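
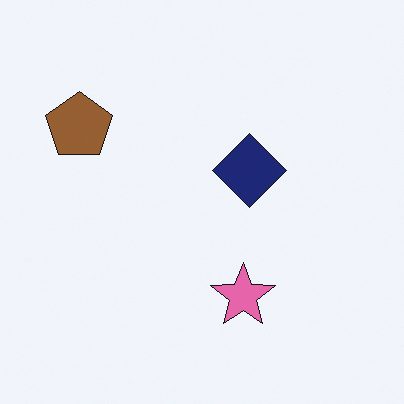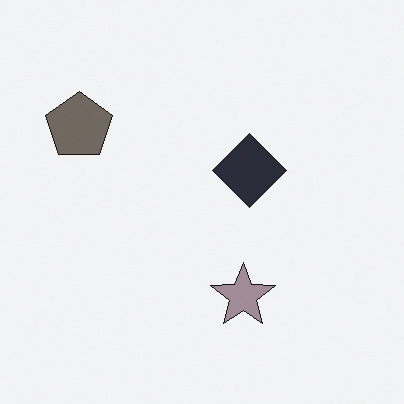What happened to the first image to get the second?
The second image is the first heavily desaturated.

All colors are more muted and greyish — a global saturation change.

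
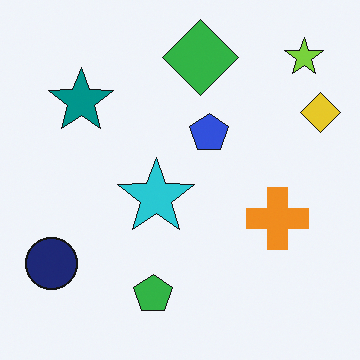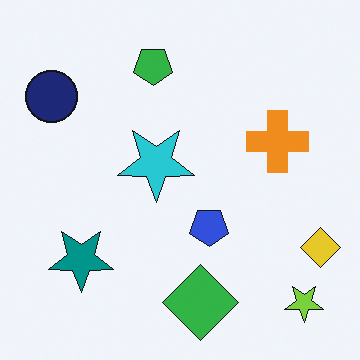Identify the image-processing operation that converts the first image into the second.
The transformation is: flipped vertically (top ↔ bottom).

The lime star is in the top-right of the first image and the bottom-right of the second — shapes on opposite sides of the horizontal midline have swapped in a mirror flip.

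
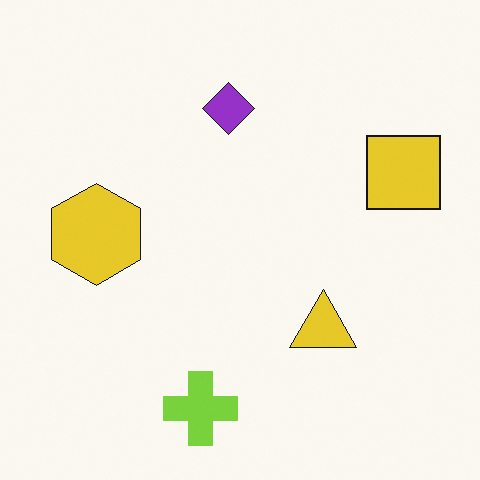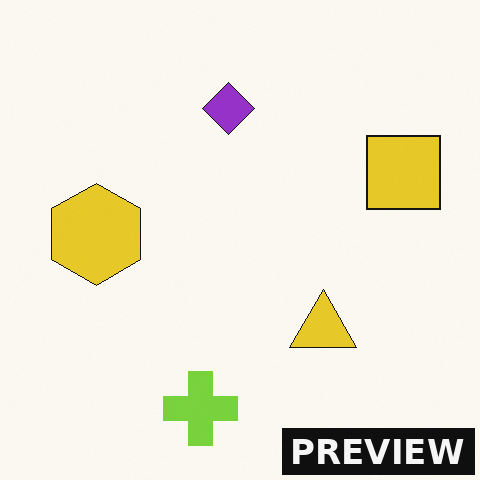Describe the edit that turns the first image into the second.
Watermarked with the text "PREVIEW" in the lower-right corner.

A dark label reading "PREVIEW" appears in the lower-right corner.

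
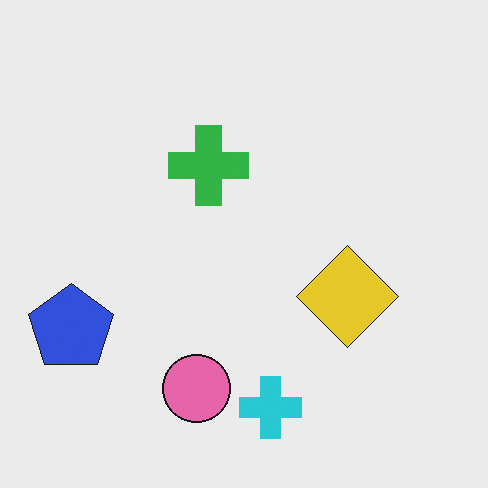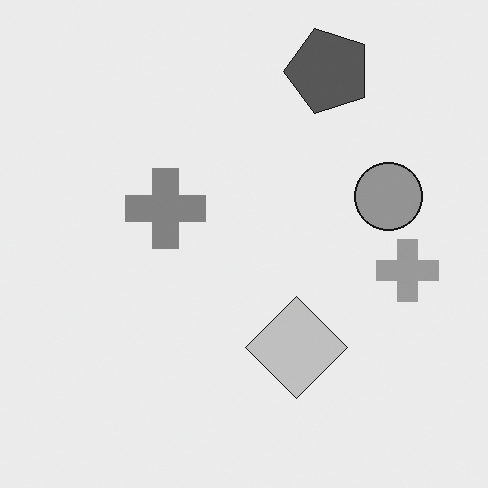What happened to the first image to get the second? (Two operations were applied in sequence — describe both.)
Transposed (reflected across the top-left ↔ bottom-right diagonal), then converted to grayscale.

Shapes have swapped their row and column positions — what was in the top-right is now in the bottom-left — a diagonal reflection. All color is removed — every shape is now a shade of grey.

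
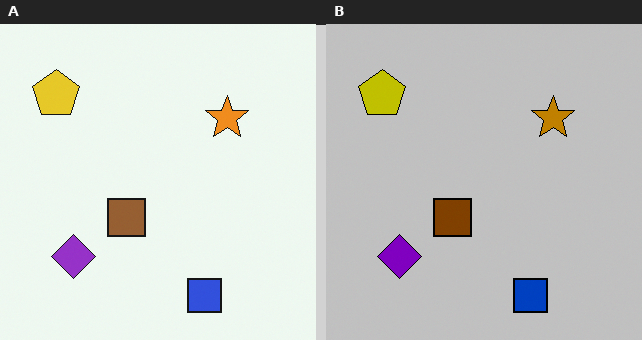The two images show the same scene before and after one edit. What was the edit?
This is the original image aggressively posterized.

Each flat color has snapped to a coarser quantized level — most visibly, the near-white background has dropped to a flat grey.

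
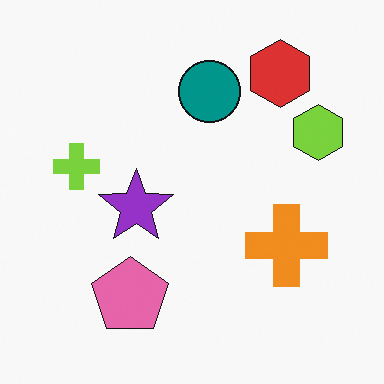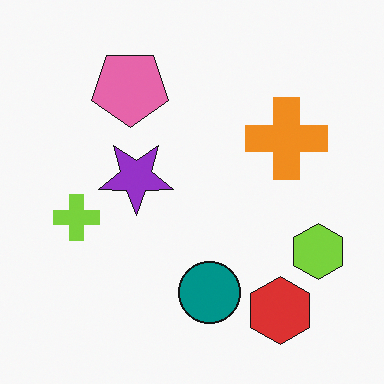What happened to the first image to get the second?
The image was flipped vertically (top ↔ bottom).

The red hexagon is in the top-right of the first image and the bottom-right of the second — shapes on opposite sides of the horizontal midline have swapped in a mirror flip.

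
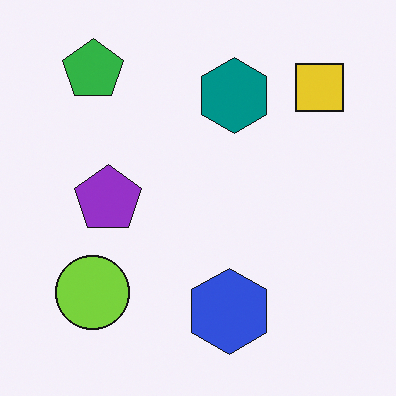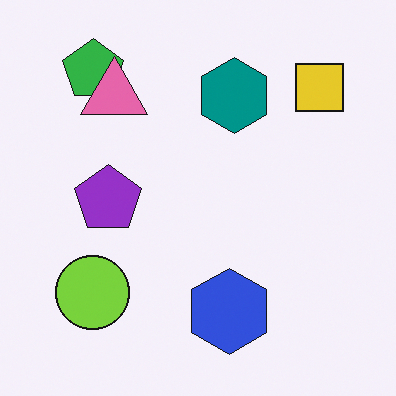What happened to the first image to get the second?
Overlaid with an additional pink triangle.

A pink triangle appears in the second image that is absent from the first.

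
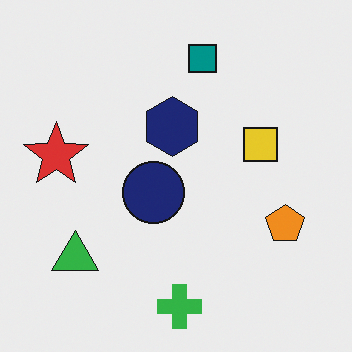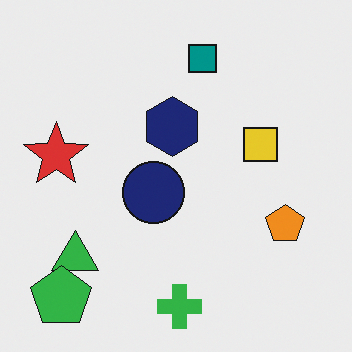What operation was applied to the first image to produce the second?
This is the original image overlaid with an additional green pentagon.

A green pentagon appears in the second image that is absent from the first.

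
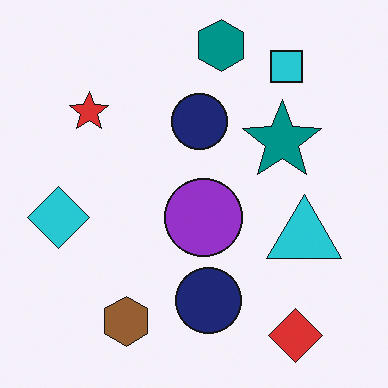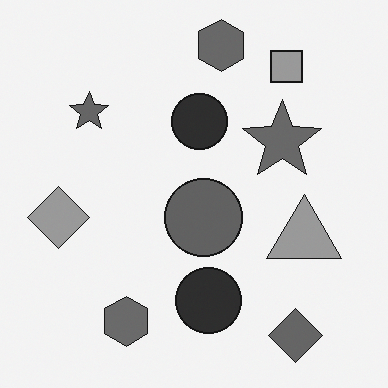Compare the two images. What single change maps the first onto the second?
The image was converted to grayscale.

All color is removed — every shape is now a shade of grey.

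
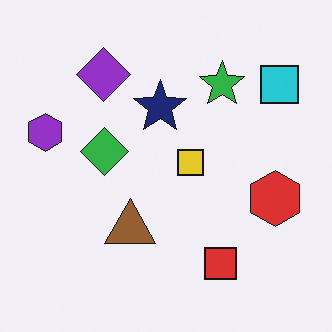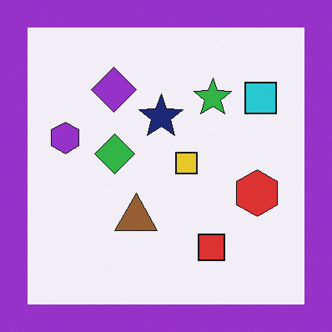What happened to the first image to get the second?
The image was framed with a purple border.

A solid purple frame runs around the edge of the second image, with the content slightly shrunk inside it.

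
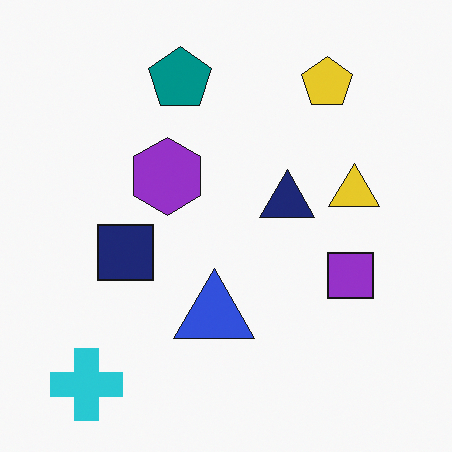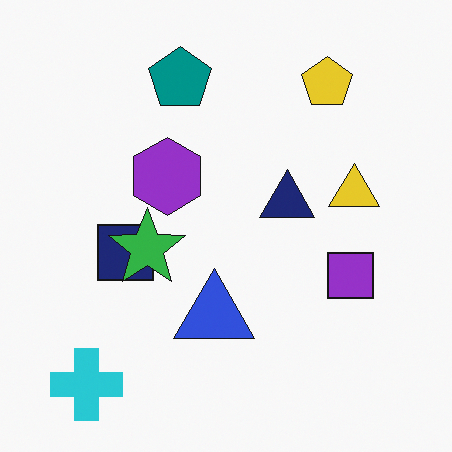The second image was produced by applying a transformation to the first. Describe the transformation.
Overlaid with an additional green star.

A green star appears in the second image that is absent from the first.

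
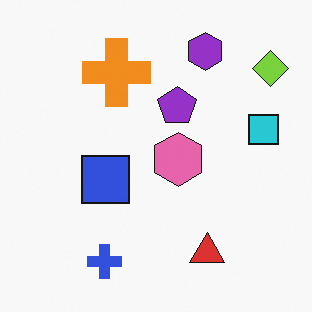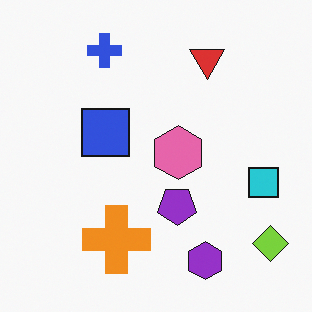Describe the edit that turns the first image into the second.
The second image is the first flipped vertically (top ↔ bottom).

The blue cross is in the bottom of the first image and the top of the second — shapes on opposite sides of the horizontal midline have swapped in a mirror flip.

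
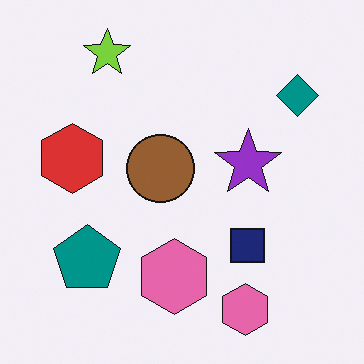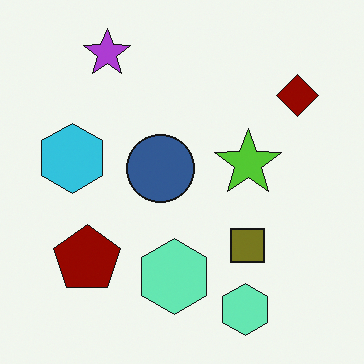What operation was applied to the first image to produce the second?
It was hue-shifted by a large amount.

Every shape's color has rotated by the same amount around the hue wheel — a uniform hue shift.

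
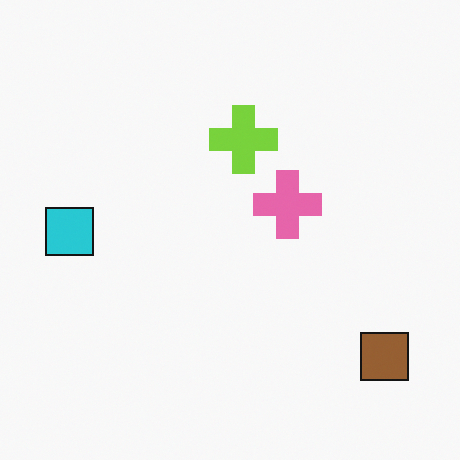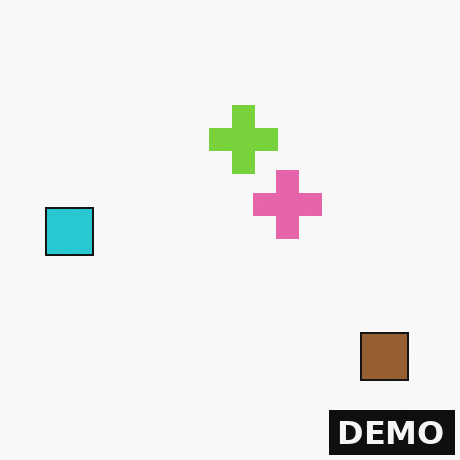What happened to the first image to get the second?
The second image is the first watermarked with the text "DEMO" in the lower-right corner.

A dark label reading "DEMO" appears in the lower-right corner.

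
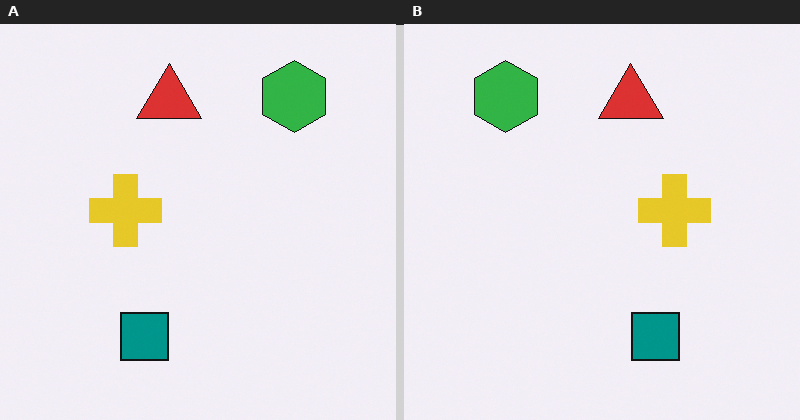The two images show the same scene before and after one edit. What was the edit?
The transformation is: flipped horizontally (left ↔ right).

The green hexagon is in the top-right of the left (A) image and the top-left of the right (B) — shapes on opposite sides of the vertical midline have swapped in a mirror flip.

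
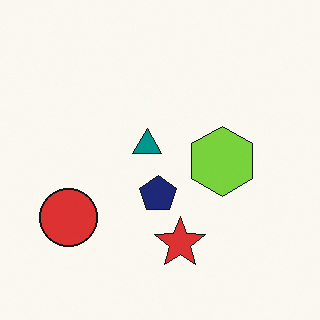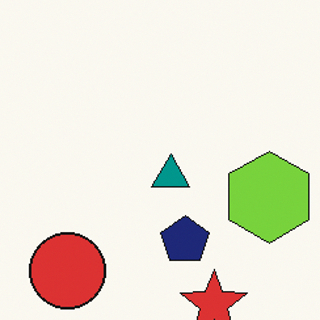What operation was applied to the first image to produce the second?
The image was cropped slightly and scaled back up.

The visible shapes are larger and the field of view is narrower; shapes near the original edges may be partly or wholly outside the frame — a crop-and-rescale.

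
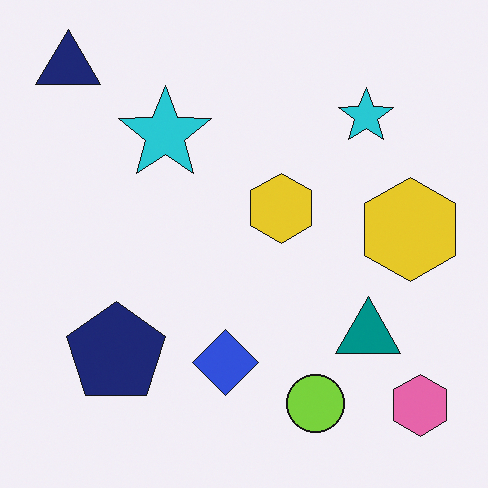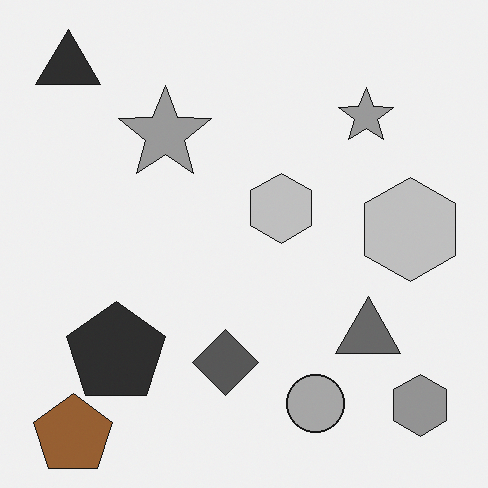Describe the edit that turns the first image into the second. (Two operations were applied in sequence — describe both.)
Converted to grayscale, then overlaid with an additional brown pentagon.

All color is removed — every shape is now a shade of grey. A brown pentagon appears in the second image that is absent from the first.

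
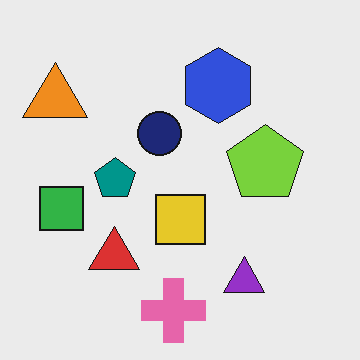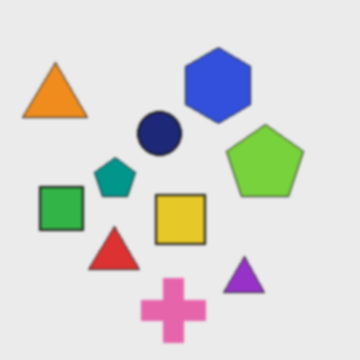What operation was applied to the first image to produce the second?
The image was slightly softened.

Shape edges and outlines are uniformly softened across the whole image.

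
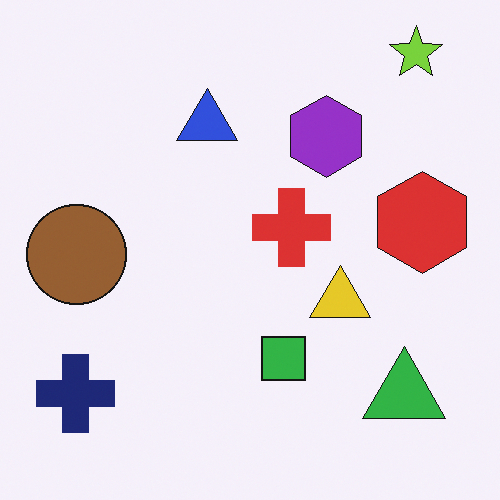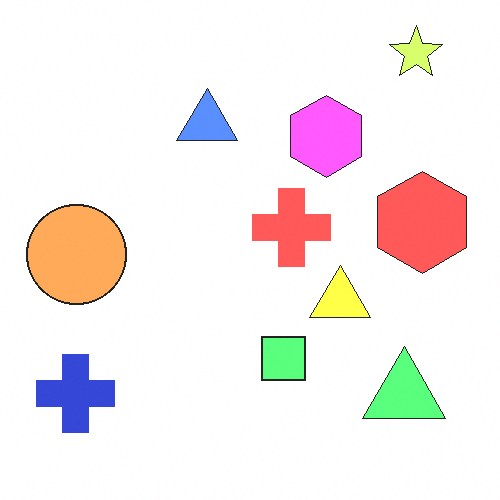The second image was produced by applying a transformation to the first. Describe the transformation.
Substantially brightened.

Every pixel — background and shapes alike — is uniformly brightened.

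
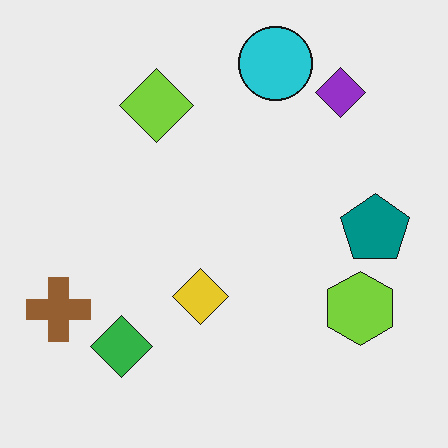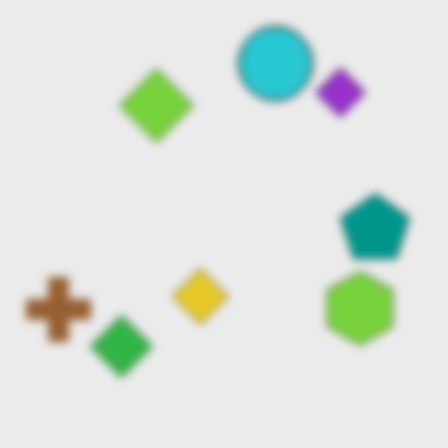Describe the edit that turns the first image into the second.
It was noticeably gaussian-blurred.

Shape edges and outlines are uniformly softened across the whole image.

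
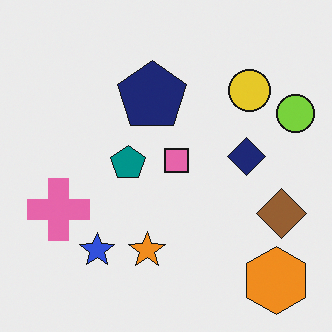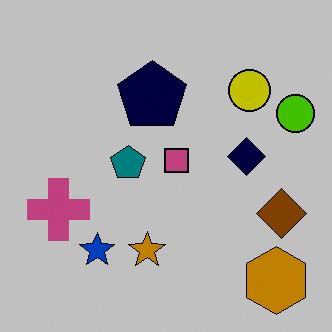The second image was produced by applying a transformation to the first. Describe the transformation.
The second image is the first aggressively posterized.

Each flat color has snapped to a coarser quantized level — most visibly, the near-white background has dropped to a flat grey.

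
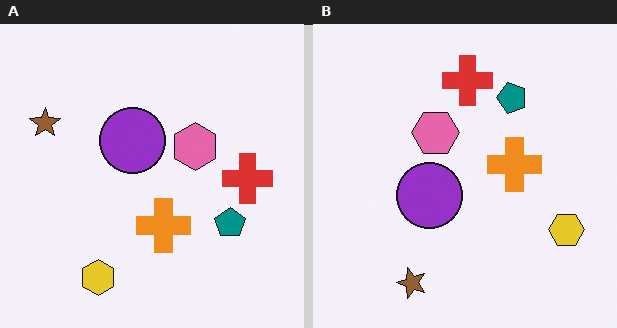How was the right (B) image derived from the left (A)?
Rotated 90° counter-clockwise.

The brown star sits in the top-left of the left (A) image and the bottom-left of the right (B) — consistent with a whole-image 90° counter-clockwise rotation.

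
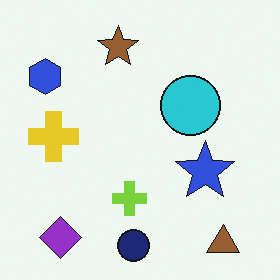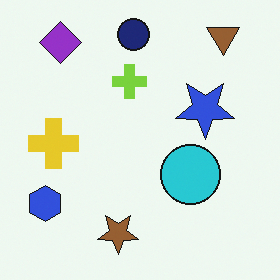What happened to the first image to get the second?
Flipped vertically (top ↔ bottom).

The navy circle is in the bottom of the first image and the top of the second — shapes on opposite sides of the horizontal midline have swapped in a mirror flip.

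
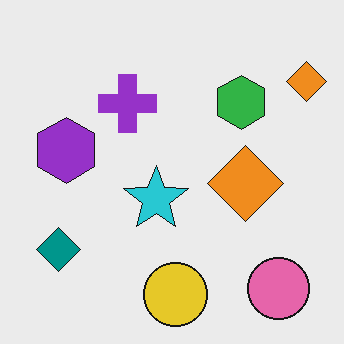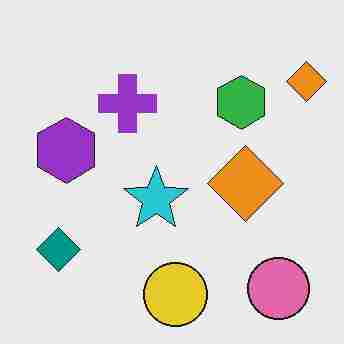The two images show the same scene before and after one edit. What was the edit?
This is the original image degraded with heavy JPEG compression.

Blocky 8×8 compression artifacts appear around shape edges and the flat background shows ringing — characteristic JPEG degradation.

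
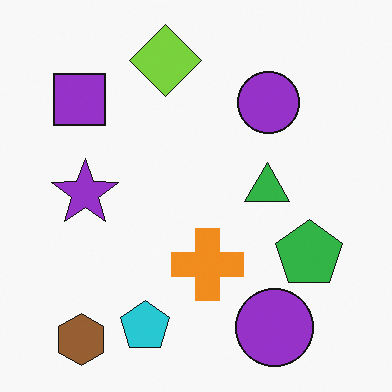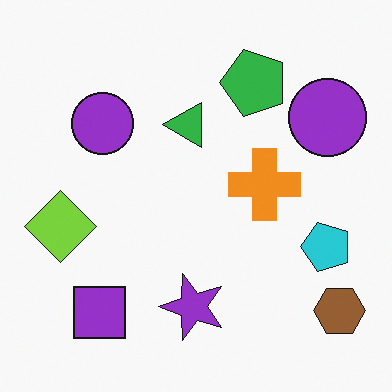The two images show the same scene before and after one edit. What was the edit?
The image was rotated 90° counter-clockwise.

The brown hexagon sits in the bottom-left of the first image and the bottom-right of the second — consistent with a whole-image 90° counter-clockwise rotation.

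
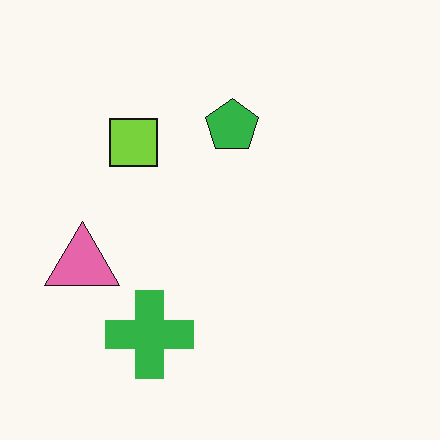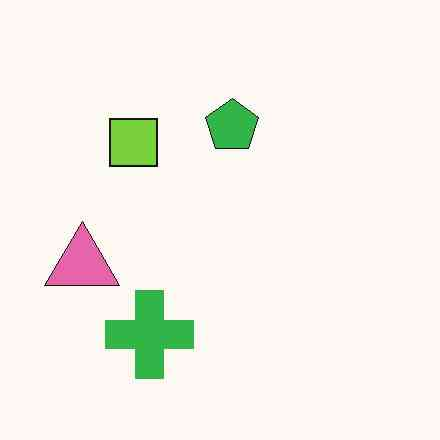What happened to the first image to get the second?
The second image is the first given moderate JPEG compression.

Blocky 8×8 compression artifacts appear around shape edges and the flat background shows ringing — characteristic JPEG degradation.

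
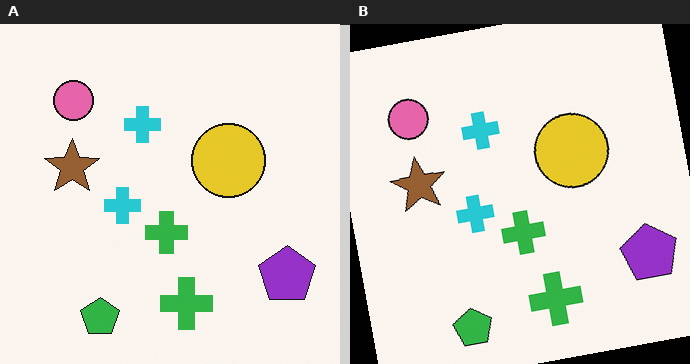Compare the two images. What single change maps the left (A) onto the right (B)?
This is the original image rotated counter-clockwise by a small amount.

Every shape is tilted by the same angle and the image corners show triangular fill wedges — a whole-image rotation by a non-right angle.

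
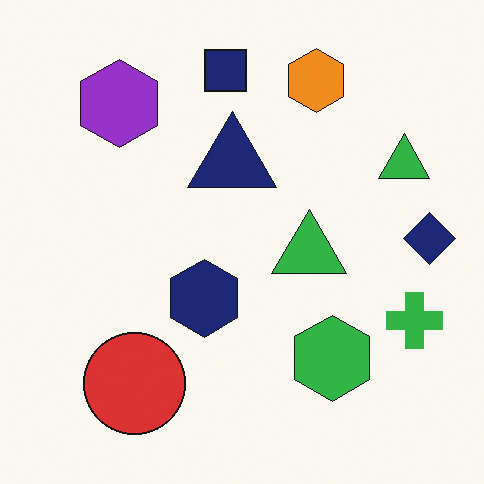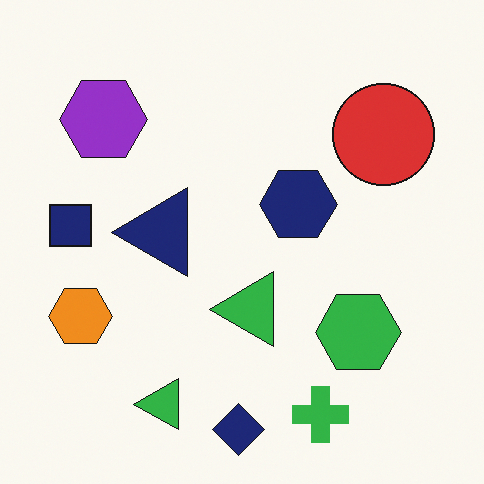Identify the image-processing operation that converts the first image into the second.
It was transposed (reflected across the top-left ↔ bottom-right diagonal).

Shapes have swapped their row and column positions — what was in the top-right is now in the bottom-left — a diagonal reflection.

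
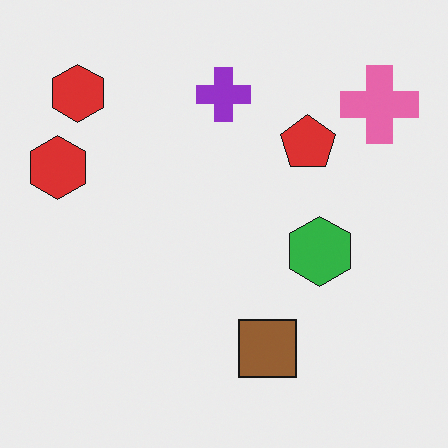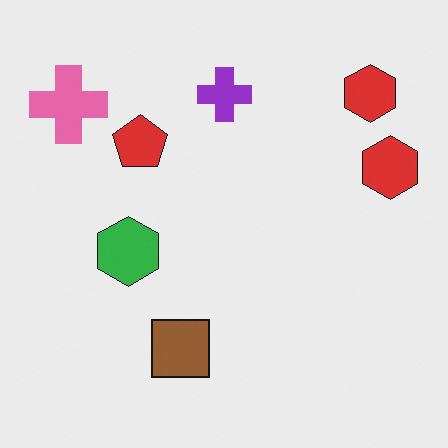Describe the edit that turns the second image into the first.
The transformation is: flipped horizontally (left ↔ right).

The pink cross is in the top-left of the second image and the top-right of the first — shapes on opposite sides of the vertical midline have swapped in a mirror flip.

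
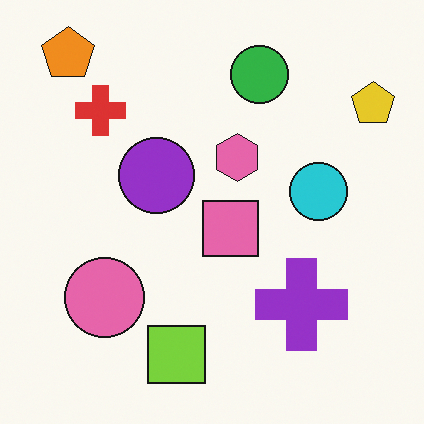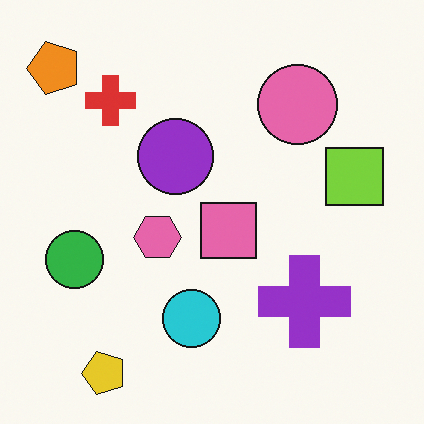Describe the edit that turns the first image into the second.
The second image is the first transposed (reflected across the top-left ↔ bottom-right diagonal).

Shapes have swapped their row and column positions — what was in the top-right is now in the bottom-left — a diagonal reflection.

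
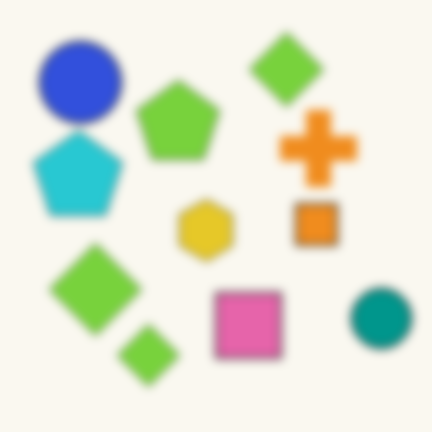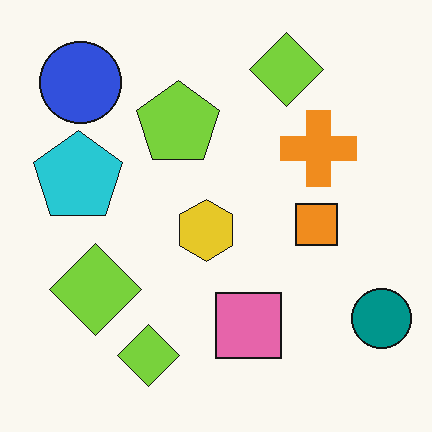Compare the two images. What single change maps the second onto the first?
Heavily blurred.

Shape edges and outlines are uniformly softened across the whole image.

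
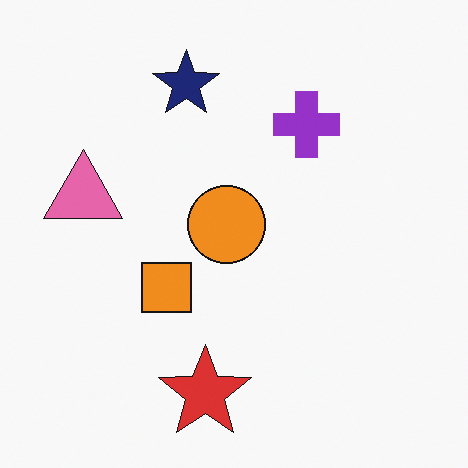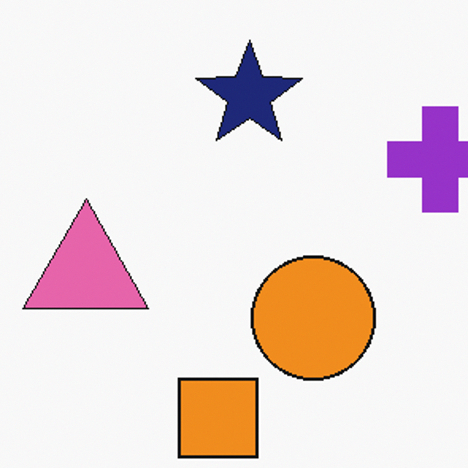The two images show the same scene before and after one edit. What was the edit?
The image was cropped to a modestly smaller region and rescaled.

The visible shapes are larger and the field of view is narrower; shapes near the original edges may be partly or wholly outside the frame — a crop-and-rescale.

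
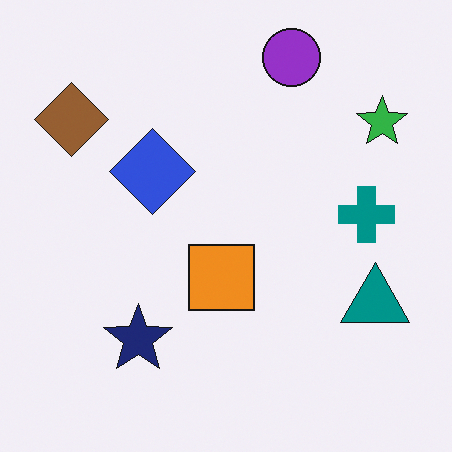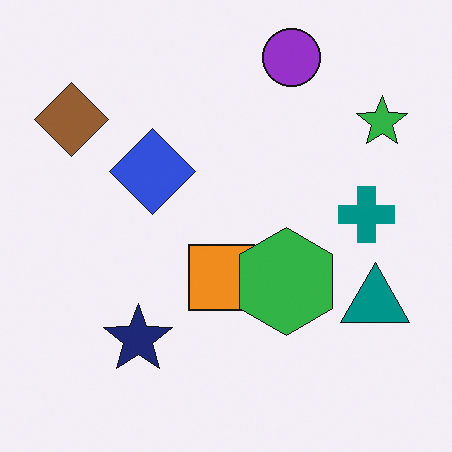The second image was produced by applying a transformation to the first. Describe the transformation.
The image was overlaid with an additional green hexagon.

A green hexagon appears in the second image that is absent from the first.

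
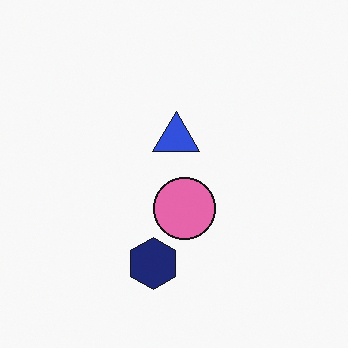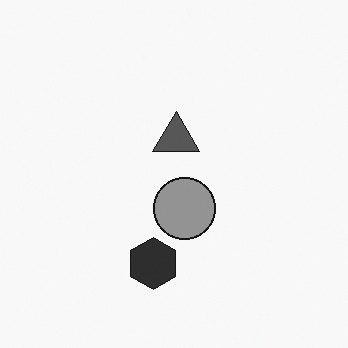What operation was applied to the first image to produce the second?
The transformation is: converted to grayscale.

All color is removed — every shape is now a shade of grey.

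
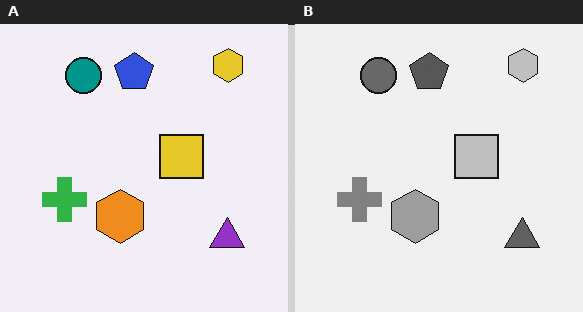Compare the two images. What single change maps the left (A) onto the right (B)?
The image was converted to grayscale.

All color is removed — every shape is now a shade of grey.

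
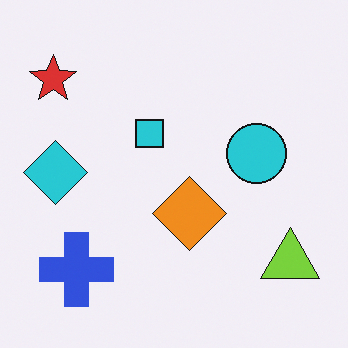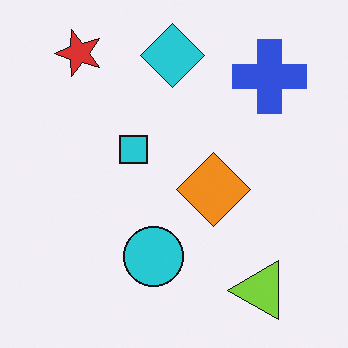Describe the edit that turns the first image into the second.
This is the original image transposed (reflected across the top-left ↔ bottom-right diagonal).

Shapes have swapped their row and column positions — what was in the top-right is now in the bottom-left — a diagonal reflection.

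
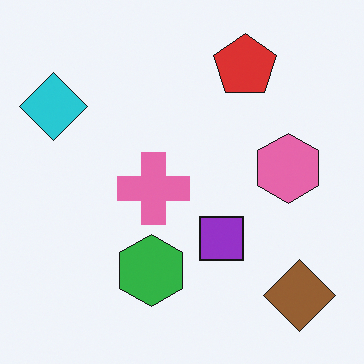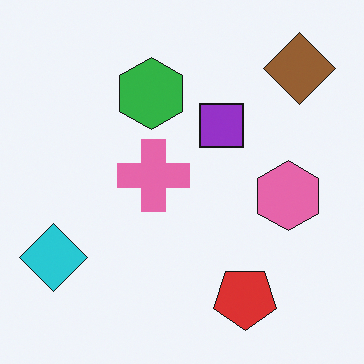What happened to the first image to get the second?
The second image is the first flipped vertically (top ↔ bottom).

The red pentagon is in the top-right of the first image and the bottom-right of the second — shapes on opposite sides of the horizontal midline have swapped in a mirror flip.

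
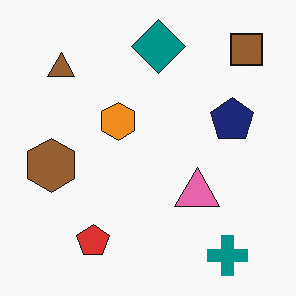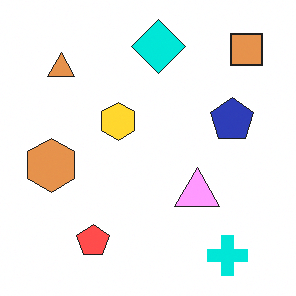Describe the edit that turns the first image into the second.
It was noticeably brightened.

Every pixel — background and shapes alike — is uniformly brightened.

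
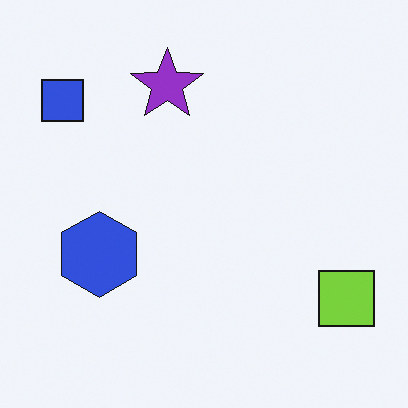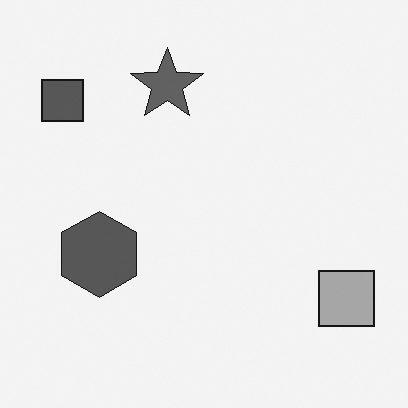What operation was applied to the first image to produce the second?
Converted to grayscale.

All color is removed — every shape is now a shade of grey.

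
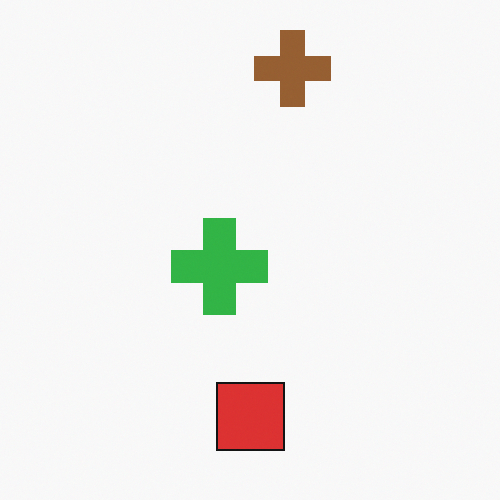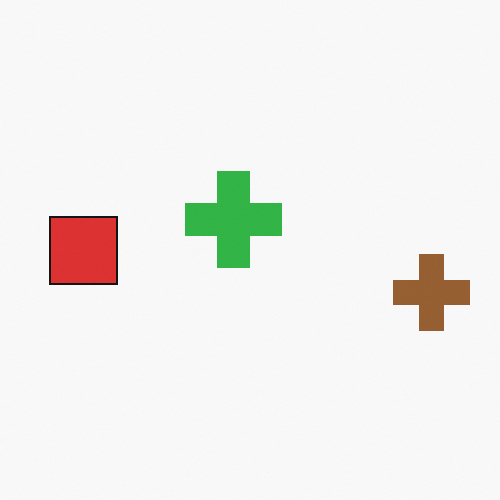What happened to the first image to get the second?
The image was rotated 90° clockwise.

The brown cross sits in the top of the first image and the right of the second — consistent with a whole-image 90° clockwise rotation.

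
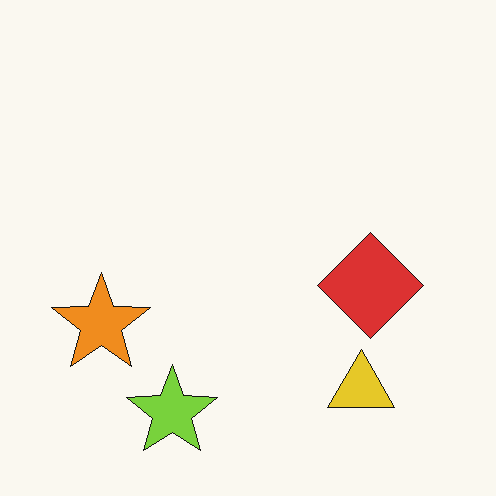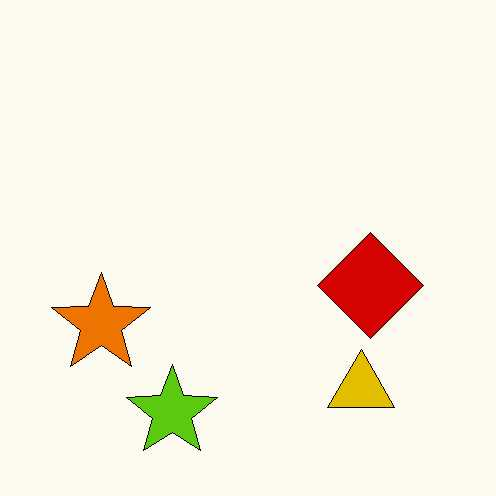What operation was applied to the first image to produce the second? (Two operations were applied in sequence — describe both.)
The second image is the first given slightly increased contrast, then JPEG-compressed with visible artifacts.

Tones are pushed away from mid-grey across the whole image — a global contrast change. Blocky 8×8 compression artifacts appear around shape edges and the flat background shows ringing — characteristic JPEG degradation.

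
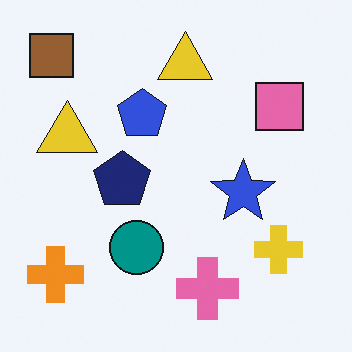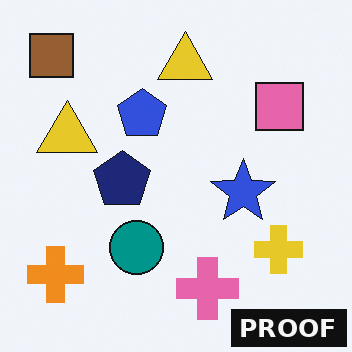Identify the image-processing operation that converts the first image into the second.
It was watermarked with the text "PROOF" in the lower-right corner.

A dark label reading "PROOF" appears in the lower-right corner.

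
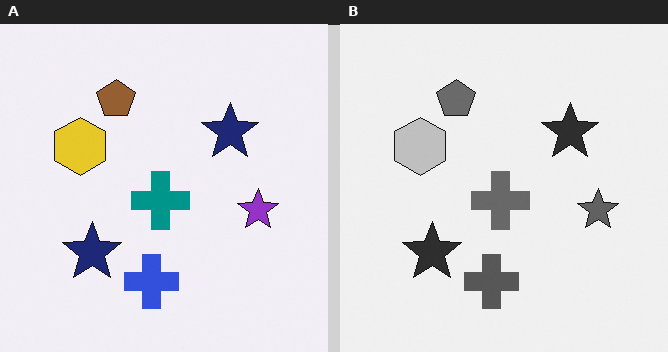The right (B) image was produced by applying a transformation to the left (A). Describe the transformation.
Converted to grayscale.

All color is removed — every shape is now a shade of grey.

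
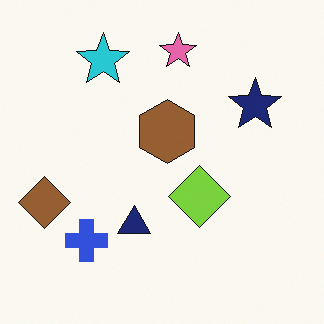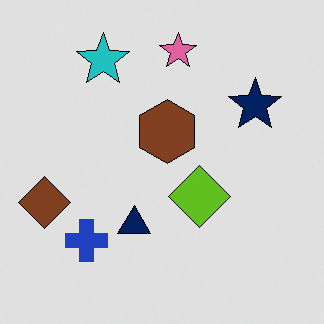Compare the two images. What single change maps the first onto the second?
This is the original image moderately posterized.

Each flat color has snapped to a coarser quantized level — most visibly, the near-white background has dropped to a flat grey.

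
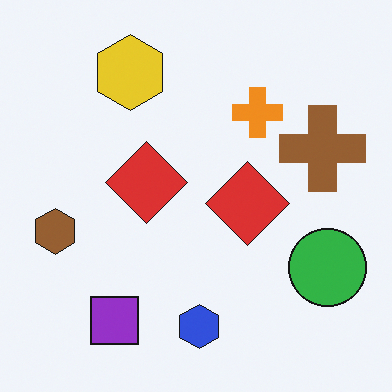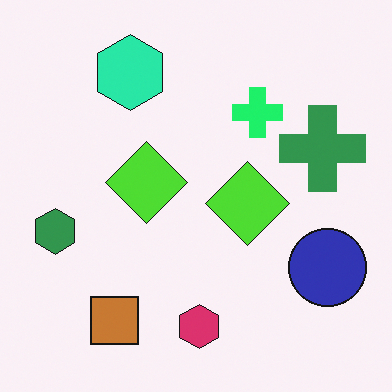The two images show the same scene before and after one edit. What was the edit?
The second image is the first hue-shifted through roughly a third of the color wheel.

Every shape's color has rotated by the same amount around the hue wheel — a uniform hue shift.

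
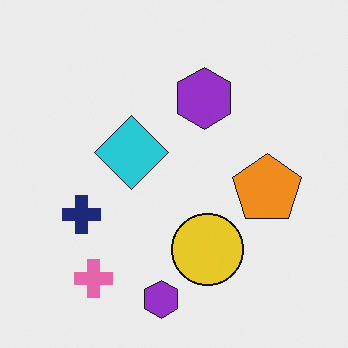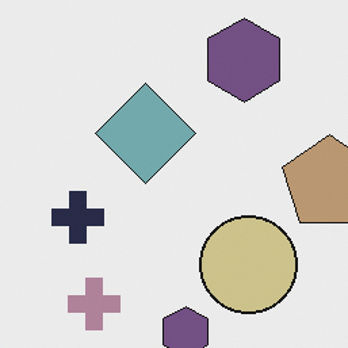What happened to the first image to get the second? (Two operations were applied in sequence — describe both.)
Made much more muted (saturation change), then cropped slightly and scaled back up.

All colors are more muted and greyish — a global saturation change. The visible shapes are larger and the field of view is narrower; shapes near the original edges may be partly or wholly outside the frame — a crop-and-rescale.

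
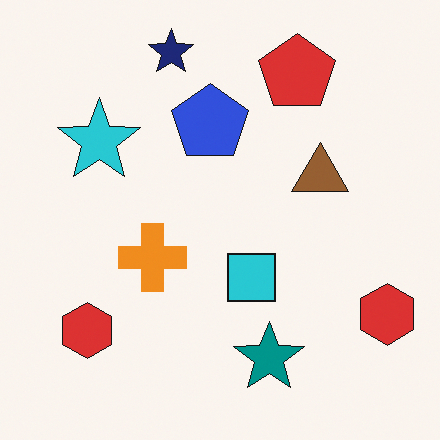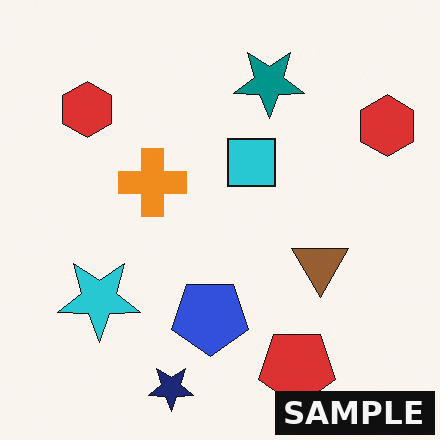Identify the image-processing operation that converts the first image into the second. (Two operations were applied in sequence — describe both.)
The second image is the first flipped vertically (top ↔ bottom), then watermarked with the text "SAMPLE" in the lower-right corner.

The navy star is in the top of the first image and the bottom of the second — shapes on opposite sides of the horizontal midline have swapped in a mirror flip. A dark label reading "SAMPLE" appears in the lower-right corner.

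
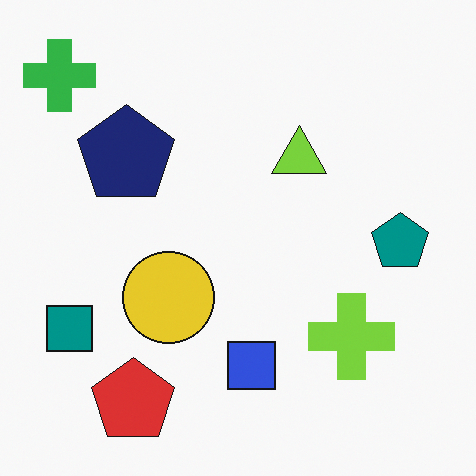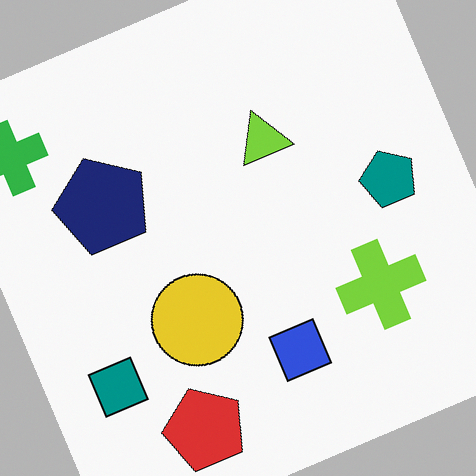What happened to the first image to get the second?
The second image is the first rotated counter-clockwise by a moderate amount.

Every shape is tilted by the same angle and the image corners show triangular fill wedges — a whole-image rotation by a non-right angle.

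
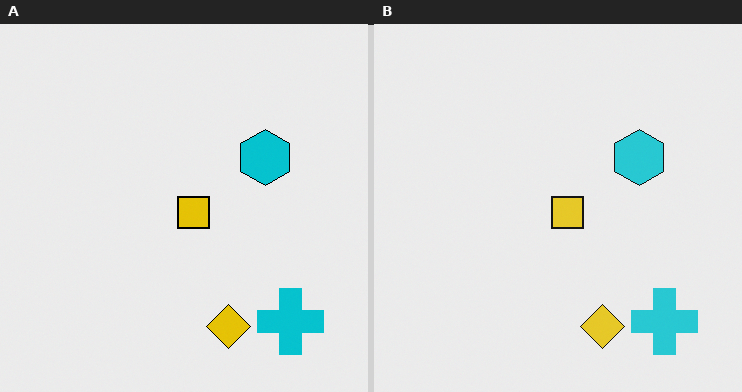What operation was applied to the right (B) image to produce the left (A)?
The left (A) image is the right (B) given slightly increased contrast.

Tones are pushed away from mid-grey across the whole image — a global contrast change.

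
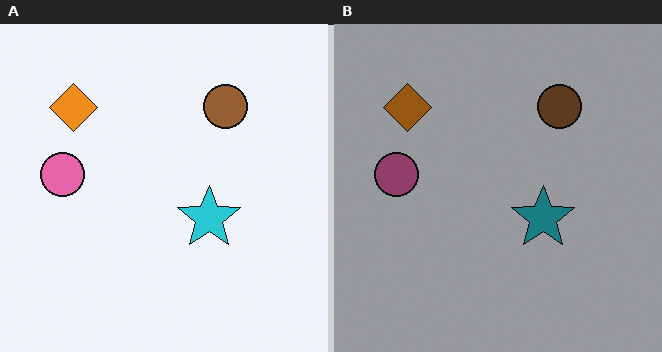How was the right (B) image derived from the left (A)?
This is the original image noticeably darkened.

Every pixel — background and shapes alike — is uniformly darkened.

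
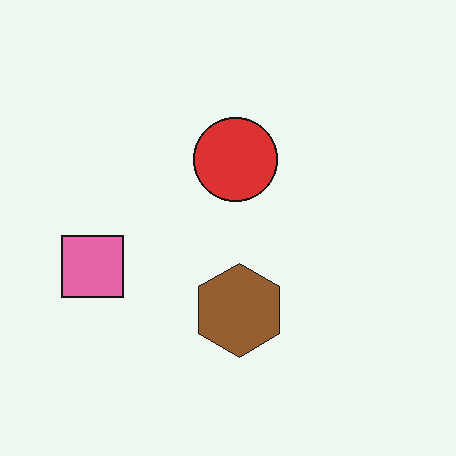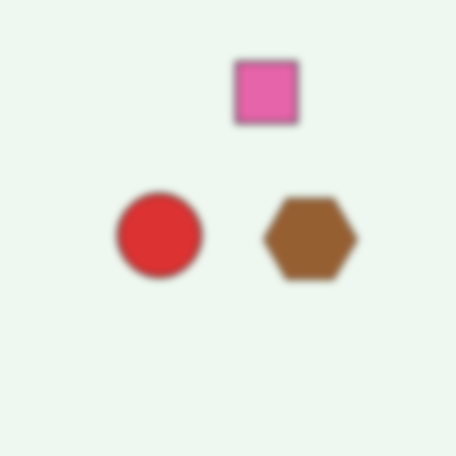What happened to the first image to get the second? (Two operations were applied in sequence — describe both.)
This is the original image transposed (reflected across the top-left ↔ bottom-right diagonal), then noticeably gaussian-blurred.

Shapes have swapped their row and column positions — what was in the top-right is now in the bottom-left — a diagonal reflection. Shape edges and outlines are uniformly softened across the whole image.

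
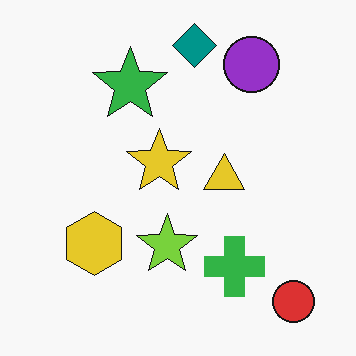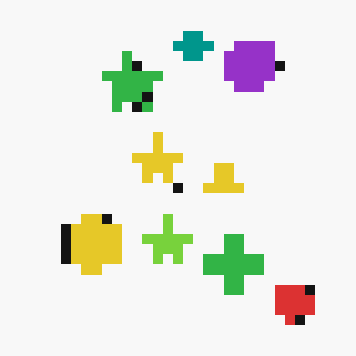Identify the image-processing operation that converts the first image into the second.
The transformation is: coarsely pixelated.

Shapes are reduced to large square blocks; fine edges and outlines are lost — a downscale-then-upscale (mosaic) effect.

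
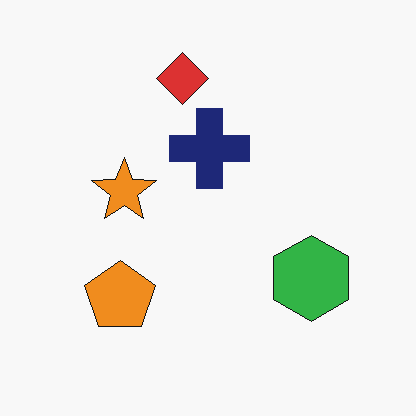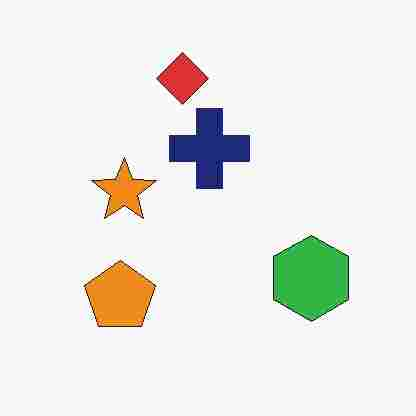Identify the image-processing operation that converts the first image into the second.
Degraded with heavy JPEG compression.

Blocky 8×8 compression artifacts appear around shape edges and the flat background shows ringing — characteristic JPEG degradation.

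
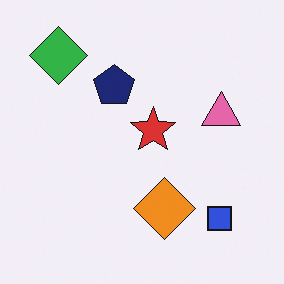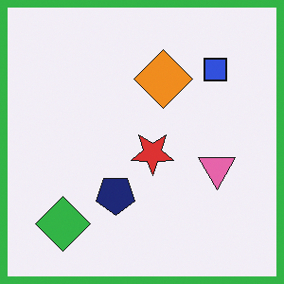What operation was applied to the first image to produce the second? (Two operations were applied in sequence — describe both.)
It was flipped vertically (top ↔ bottom), then framed with a green border.

The green diamond is in the top-left of the first image and the bottom-left of the second — shapes on opposite sides of the horizontal midline have swapped in a mirror flip. A solid green frame runs around the edge of the second image, with the content slightly shrunk inside it.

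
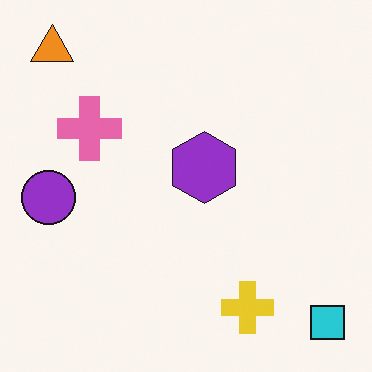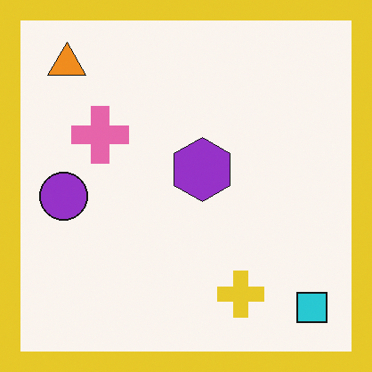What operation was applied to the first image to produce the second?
The second image is the first framed with a yellow border.

A solid yellow frame runs around the edge of the second image, with the content slightly shrunk inside it.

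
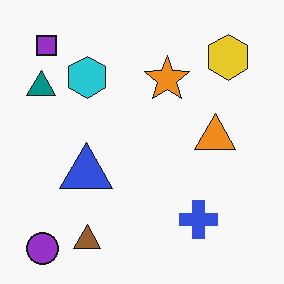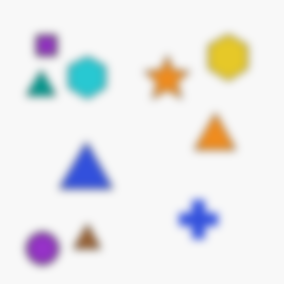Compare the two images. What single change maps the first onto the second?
It was moderately blurred.

Shape edges and outlines are uniformly softened across the whole image.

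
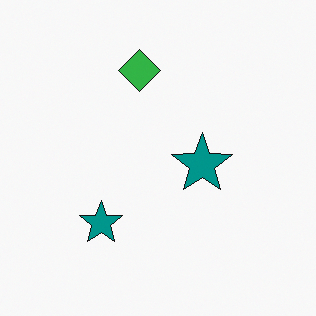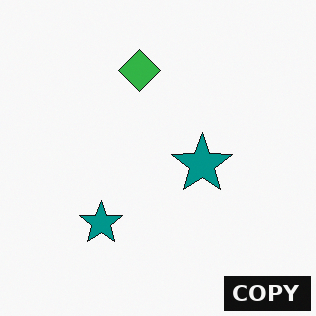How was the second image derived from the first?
This is the original image watermarked with the text "COPY" in the lower-right corner.

A dark label reading "COPY" appears in the lower-right corner.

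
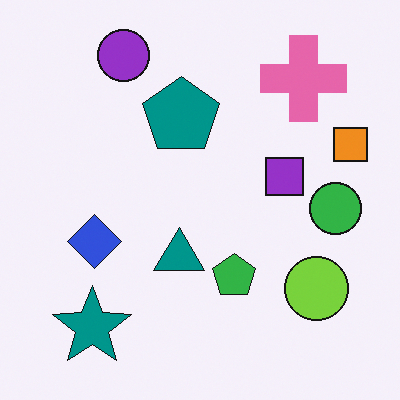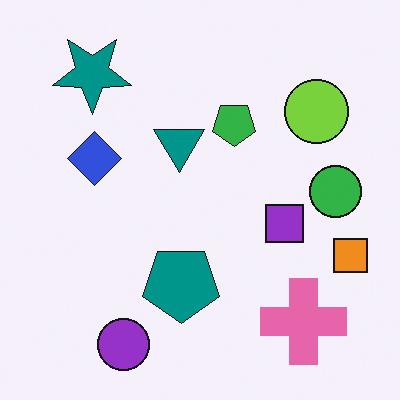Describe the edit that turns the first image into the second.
Flipped vertically (top ↔ bottom).

The purple circle is in the top-left of the first image and the bottom-left of the second — shapes on opposite sides of the horizontal midline have swapped in a mirror flip.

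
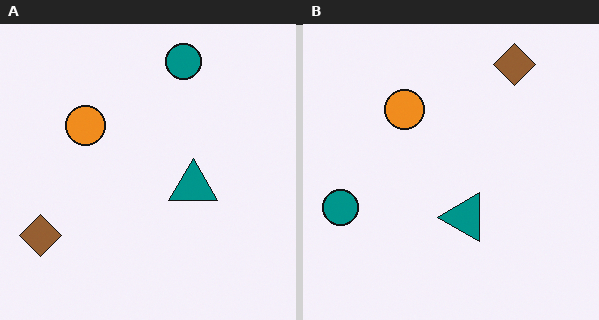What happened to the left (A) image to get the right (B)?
It was transposed (reflected across the top-left ↔ bottom-right diagonal).

Shapes have swapped their row and column positions — what was in the top-right is now in the bottom-left — a diagonal reflection.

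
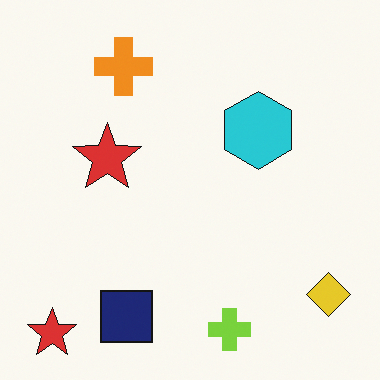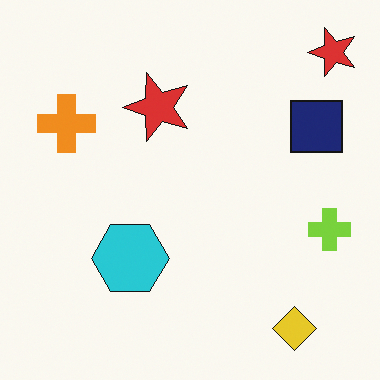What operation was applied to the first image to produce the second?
The image was transposed (reflected across the top-left ↔ bottom-right diagonal).

Shapes have swapped their row and column positions — what was in the top-right is now in the bottom-left — a diagonal reflection.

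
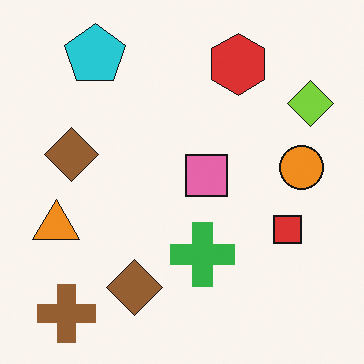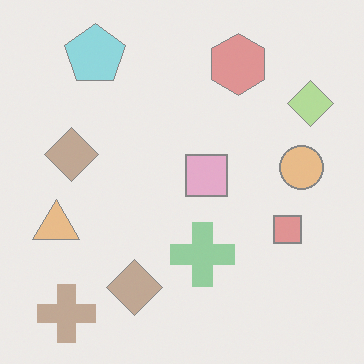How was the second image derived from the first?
This is the original image washed out (contrast reduced).

Tones are pushed toward mid-grey across the whole image — a global contrast change.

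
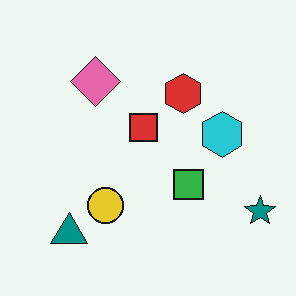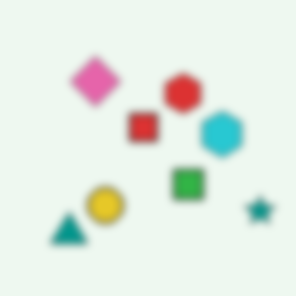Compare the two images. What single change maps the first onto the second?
Noticeably gaussian-blurred.

Shape edges and outlines are uniformly softened across the whole image.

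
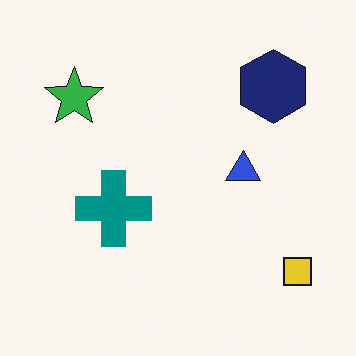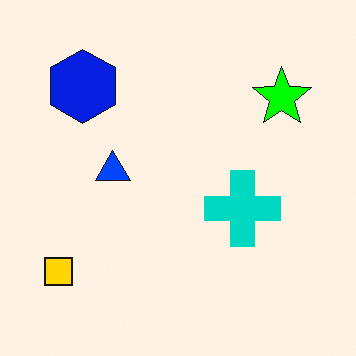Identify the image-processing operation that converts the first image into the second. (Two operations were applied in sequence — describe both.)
It was heavily oversaturated, then flipped horizontally (left ↔ right).

All colors are more vivid — a global saturation change. The yellow square is in the bottom-right of the first image and the bottom-left of the second — shapes on opposite sides of the vertical midline have swapped in a mirror flip.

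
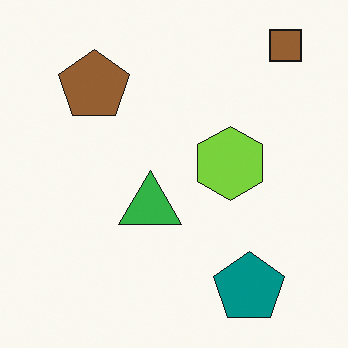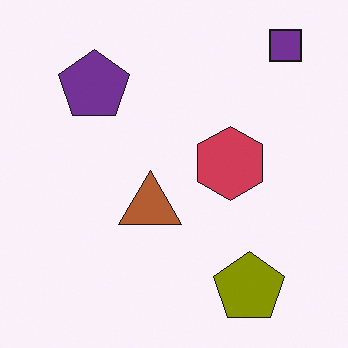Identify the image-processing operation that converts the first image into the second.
The transformation is: hue-shifted by a large amount.

Every shape's color has rotated by the same amount around the hue wheel — a uniform hue shift.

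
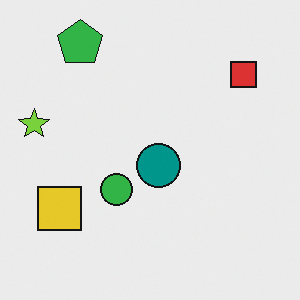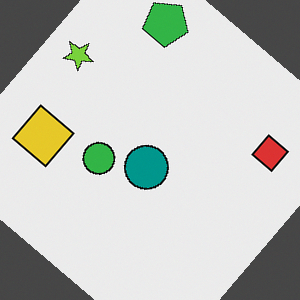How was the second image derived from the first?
The transformation is: rotated clockwise by a large amount — several tens of degrees.

Every shape is tilted by the same angle and the image corners show triangular fill wedges — a whole-image rotation by a non-right angle.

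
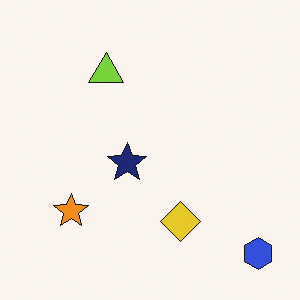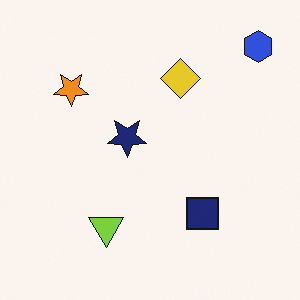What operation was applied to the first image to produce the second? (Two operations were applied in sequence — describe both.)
The transformation is: flipped vertically (top ↔ bottom), then overlaid with an additional navy square.

The blue hexagon is in the bottom-right of the first image and the top-right of the second — shapes on opposite sides of the horizontal midline have swapped in a mirror flip. A navy square appears in the second image that is absent from the first.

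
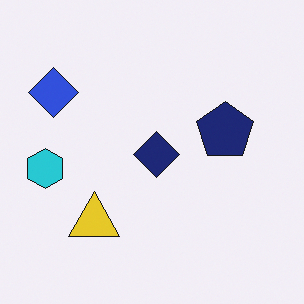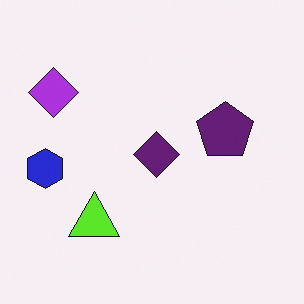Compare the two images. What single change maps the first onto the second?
The second image is the first hue-shifted slightly.

Every shape's color has rotated by the same amount around the hue wheel — a uniform hue shift.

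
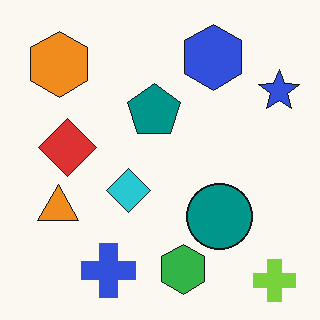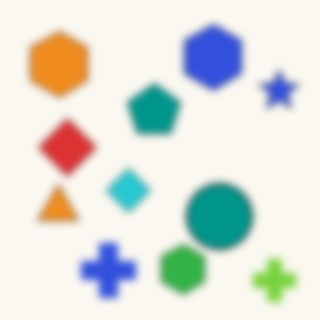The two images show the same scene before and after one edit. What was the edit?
Noticeably gaussian-blurred.

Shape edges and outlines are uniformly softened across the whole image.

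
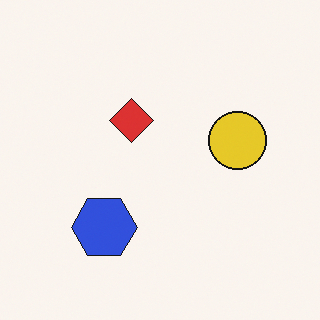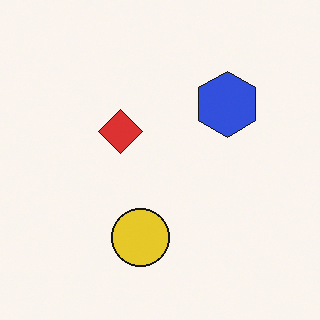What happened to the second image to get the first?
The transformation is: transposed (reflected across the top-left ↔ bottom-right diagonal).

Shapes have swapped their row and column positions — what was in the top-right is now in the bottom-left — a diagonal reflection.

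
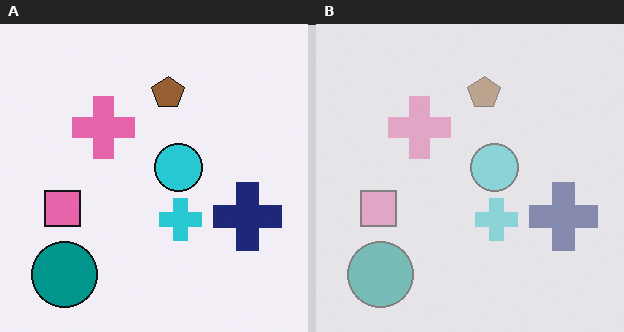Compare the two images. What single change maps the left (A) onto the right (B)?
The transformation is: given much lower contrast.

Tones are pushed toward mid-grey across the whole image — a global contrast change.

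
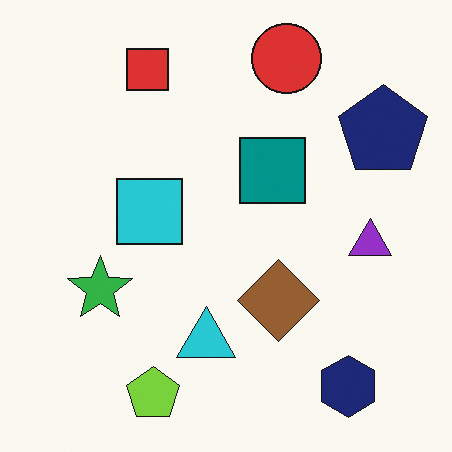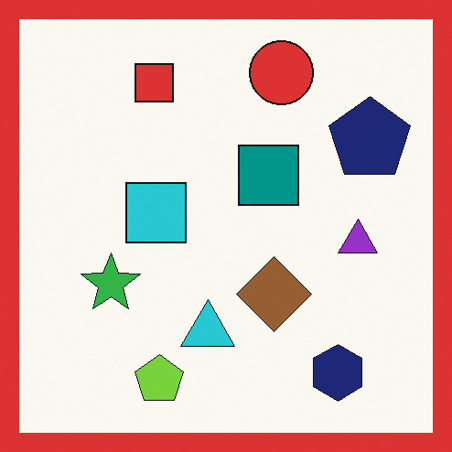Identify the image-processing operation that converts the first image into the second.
This is the original image framed with a red border.

A solid red frame runs around the edge of the second image, with the content slightly shrunk inside it.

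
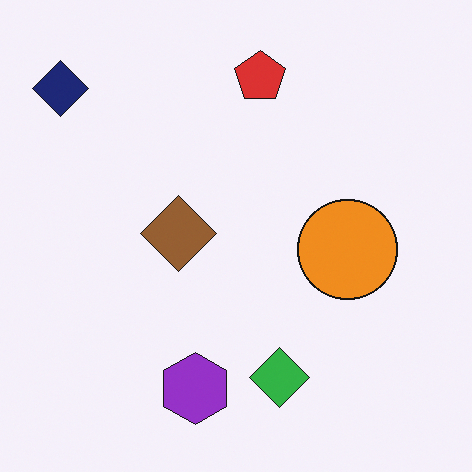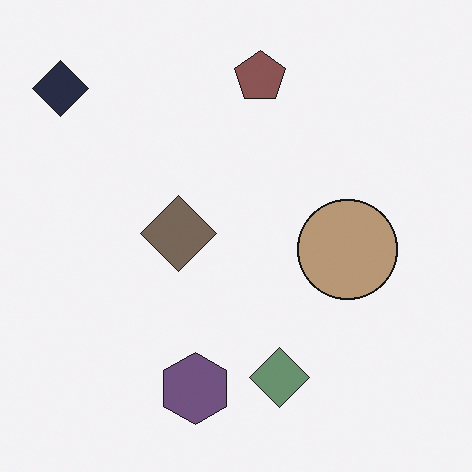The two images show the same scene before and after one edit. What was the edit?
Made much more muted (saturation change).

All colors are more muted and greyish — a global saturation change.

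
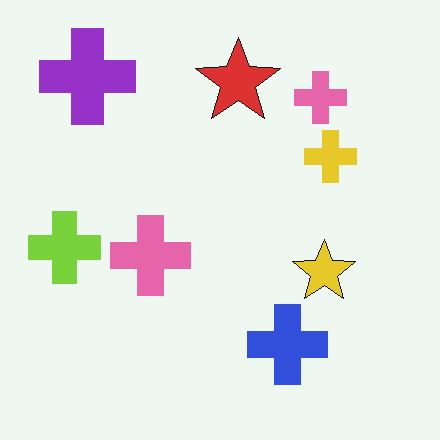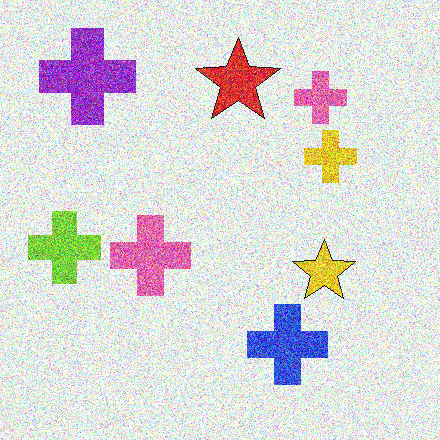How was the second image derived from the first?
The image was degraded with heavy additive noise.

Random speckle covers the whole image, including the flat background.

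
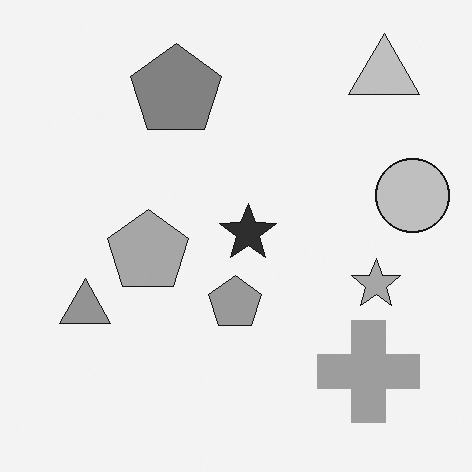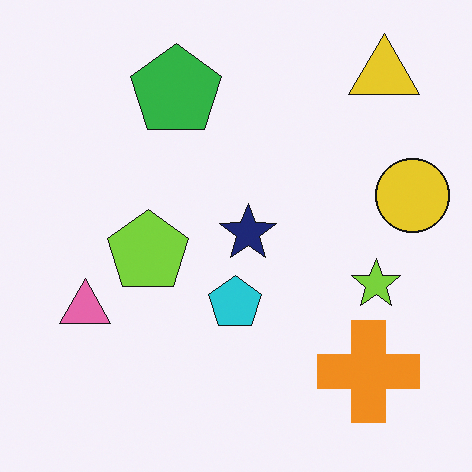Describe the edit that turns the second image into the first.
It was converted to grayscale.

All color is removed — every shape is now a shade of grey.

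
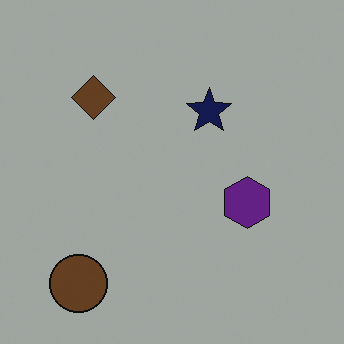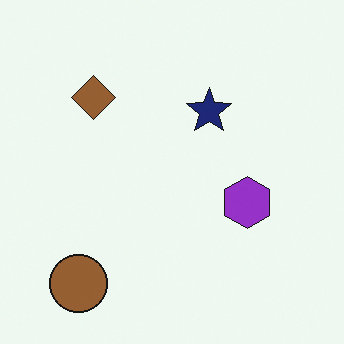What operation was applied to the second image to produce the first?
The first image is the second noticeably darkened.

Every pixel — background and shapes alike — is uniformly darkened.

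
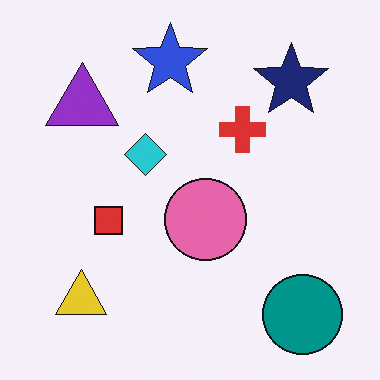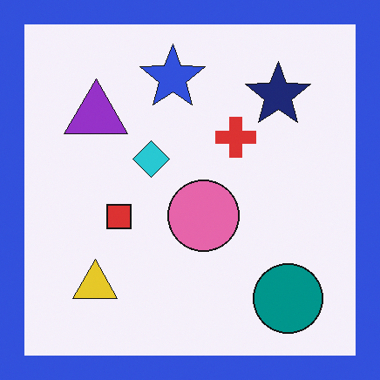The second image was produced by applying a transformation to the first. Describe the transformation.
This is the original image framed with a blue border.

A solid blue frame runs around the edge of the second image, with the content slightly shrunk inside it.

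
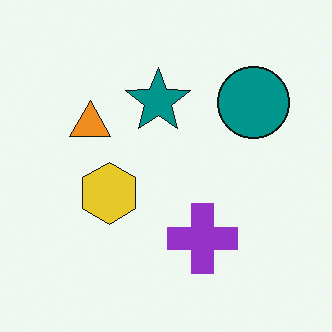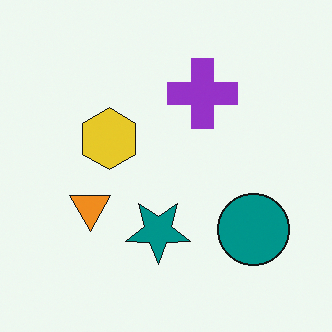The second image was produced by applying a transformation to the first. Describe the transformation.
The transformation is: flipped vertically (top ↔ bottom).

The purple cross is in the bottom of the first image and the top of the second — shapes on opposite sides of the horizontal midline have swapped in a mirror flip.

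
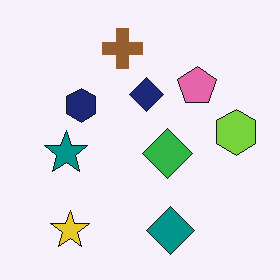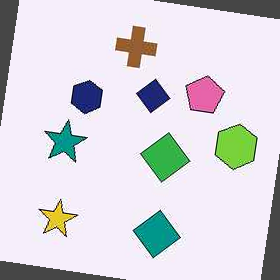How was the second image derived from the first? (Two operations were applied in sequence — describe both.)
The image was JPEG-compressed with visible artifacts, then rotated clockwise by a few degrees.

Blocky 8×8 compression artifacts appear around shape edges and the flat background shows ringing — characteristic JPEG degradation. Every shape is tilted by the same angle and the image corners show triangular fill wedges — a whole-image rotation by a non-right angle.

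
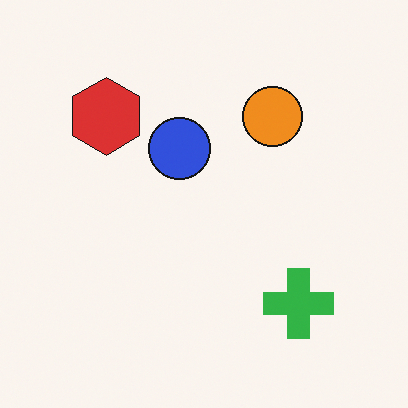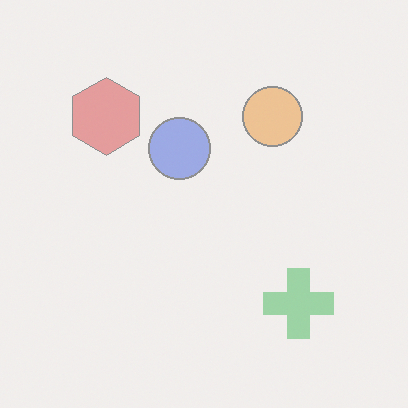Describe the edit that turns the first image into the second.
The image was given much lower contrast.

Tones are pushed toward mid-grey across the whole image — a global contrast change.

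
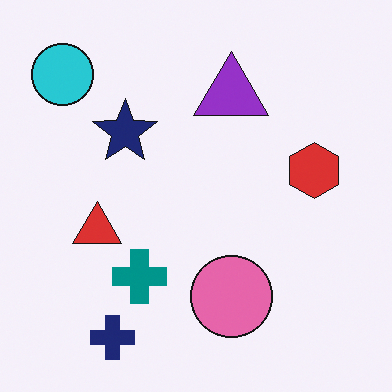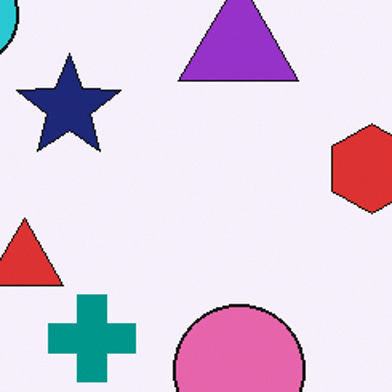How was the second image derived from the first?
It was cropped to a modestly smaller region and rescaled.

The visible shapes are larger and the field of view is narrower; shapes near the original edges may be partly or wholly outside the frame — a crop-and-rescale.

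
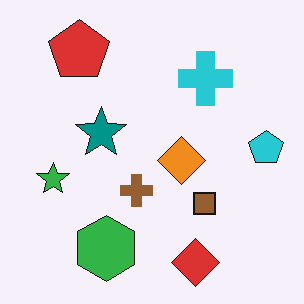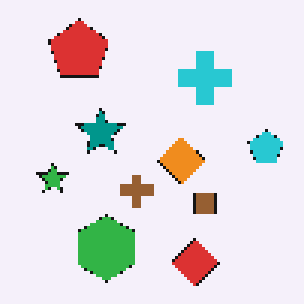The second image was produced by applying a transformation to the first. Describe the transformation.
Lightly pixelated (a mild mosaic effect).

Shapes are reduced to large square blocks; fine edges and outlines are lost — a downscale-then-upscale (mosaic) effect.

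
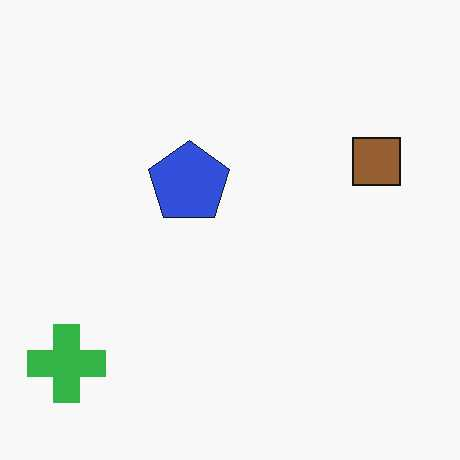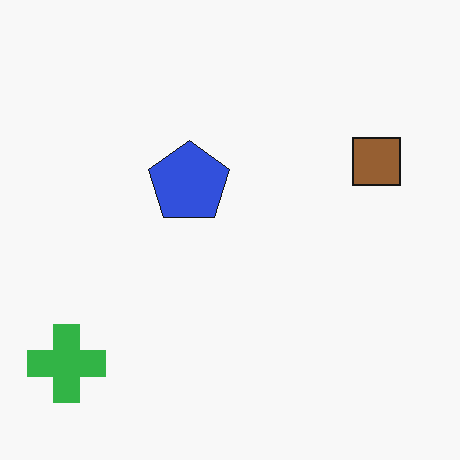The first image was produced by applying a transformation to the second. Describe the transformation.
The image was given moderate JPEG compression.

Blocky 8×8 compression artifacts appear around shape edges and the flat background shows ringing — characteristic JPEG degradation.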